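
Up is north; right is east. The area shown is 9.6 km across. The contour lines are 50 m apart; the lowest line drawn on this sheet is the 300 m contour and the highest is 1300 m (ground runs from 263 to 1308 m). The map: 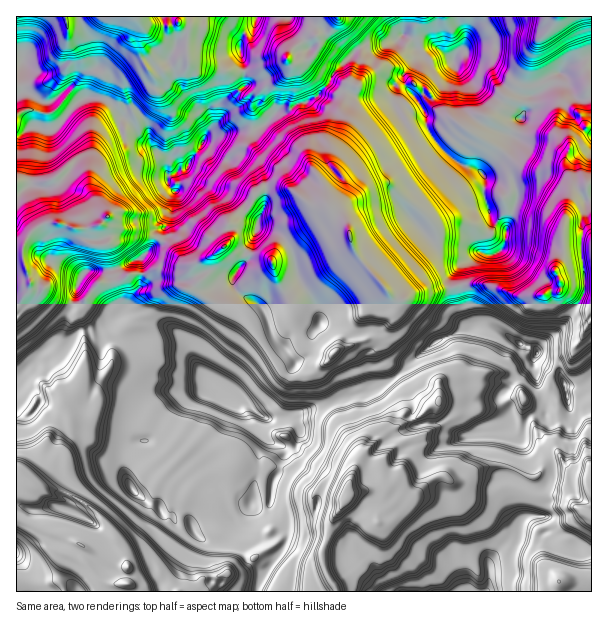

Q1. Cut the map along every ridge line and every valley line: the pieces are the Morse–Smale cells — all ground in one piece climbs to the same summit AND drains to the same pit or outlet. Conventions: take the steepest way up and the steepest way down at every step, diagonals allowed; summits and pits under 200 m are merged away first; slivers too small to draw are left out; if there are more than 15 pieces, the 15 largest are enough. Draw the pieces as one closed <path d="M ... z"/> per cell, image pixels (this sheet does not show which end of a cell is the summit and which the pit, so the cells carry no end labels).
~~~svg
<path d="M285 187l-21 0-9 6-5 13-14 10-8 9 1 17-13 11-19 11-8 1-6-3-13-16-11-8-19 20 0 29-8 10-6 15 18 1 8 7 24 11 11 13 5 13 10 18 0 5 8 11 6 5 5 0 6-6 4 0 21 19 18 11 18-2 12-6 29-8 15-7 19-5 30-13 4-4-13-13-5-11 0-7-4-6-3 0 6-6 1-14 9-21-2-7-31-38-9-28-11-8-8-10-15-1-19-15z"/><path d="M108 325l-10 11-5 0-6-6-7 1-21 21-6 2-9-4-8 12-20 18 0 136 29 14 18 5 20 11-1 12 22 22 6 3 16 0 4 4 1 5 126 0 5-16 22-30 2-18-2-4-9 12-8 4-9-2-17-16 6-12-2 0-9 8-9-2-18 4-17 8-4-6-12 0-5-6-7-2-8-9-9-3-12-9-11-20 2-21 8-10 5-2-6-11 0-7 6-11 14-14 9-5 17-2 18 0 9-4-14-29-5-13-13-13-7 0-9 5-32 2-6-1z"/><path d="M398 376l-23 12-31 9-15 7-15 4-32 12-12 0-7-4-32-26-4 0-6 6-5 0-10-10-9 4-18 0-17 2-9 5-14 14-6 11 0 7 6 11-5 2-8 10 0 25 9 16 12 9 9 3 8 9 7 2 5 6 12 0 4 6 17-8 18-4 9 2 16-16 6 3 9 0 3-5 2 9 12 10 2 23-24 34-4 15 78 1-2-7 24-24-3-7 1-14 22-19 0-15-5-9-11-6 12-1 5-4 1-22 18-19 9-5 10-1 11-8 0-14-3-5-8 6-17 7 2-8 6-9 0-15z"/><path d="M402 78l-13 16-15 3-18-1-18-8-8-6-4 4 4 5 12 7 1 19-3 17-8 10-2 11 0 7 13 15 0 6-12 17-1 9 16 15 6 22 6 11 30 36 8 7 8 0 9-6 21-2 16-4 1-10 3-6 10-10 13-9 17 1 6-2 4-4 2-12 0-6-11-7-5-7-6-19 0-21-7-7-19-6-22-20-9-15-3-18-18-23z"/><path d="M485 324l-18 2-15 10-17 6-38 33 11 18 0 15-6 9-2 8 17-7 8-6 3 5 0 14-11 8-10 1-9 5-18 19-1 22-5 4-12 1 11 6 5 9 0 10 8-10 9-6 12 0 6-2 25-22 6 0 6 5 11 0 12-9 16-6 18 0 21 10 9 0 11-15 0-3-5-6-16-7-7-7 6-18 5-5 14-3 4 6 12 2 9-6-5-30-10-14-15-6-4-4 0-9-3-3-9-2-21-15z"/><path d="M135 16l-118 0-1 41 8 3-4 11 2 21 7 0 16 11 9-3 12-10 14 10 7-3 11 0 12 5 31 32 9 6 1 6 18 15 0 13 4 1 15-10 20-33 10-10 5-18 17-14-12-17-24-7-13-2-5-8-6 2-15 12-4 0-11-9-6 3-4-8 2-29z"/><path d="M98 97l-11 0-9 5-12 15-15 13-19-3-16 10 1 115 4 0 7-16 8-8 9-5 15 0 17 6 15-1 12-5 36 12 18 3 8-11 6-18 0-12 3-5-7-10 1-21-11-9-7-6-1-6-9-6-31-32z"/><path d="M326 86l-9 11-11 6-7 0-11 7-12 2-10 12-11 6-18 0-31 8-18 27-12 8 2 15-6 9 0 12-6 18-8 10 9 5 16 20 6 3 8-1 27-17 5-5-1-17 8-9 14-10 4-12 10-7 21 0 8 3 19 15 18 2 1-7 12-17 0-6-13-15 1-13 9-15 3-17-1-19z"/><path d="M560 73l-12 5-2 10-12 8-5 0-1 11-16 27-14 22-16 17 6 7 24 2 5 10 0 8-11 27-2 21-10 6-17-1-13 9-13 16 1 10 9-4 25 0 33 12 24-1 5-3 10 0 2-2 0-8-6-12 10-18-2-19 3-18 7-17 16-14 4-1 0-85-14 0z"/><path d="M444 476l-12 4-13 13-12 7-12 0-16 13-1 8-22 19-1 14 3 7-24 24 4 7 147 0 2-2 3-14 0-16 13-13 11-4 4-10 0-8 6-8 16-1 2-3 4-16-9-1-22-9-18 0-14-7-28 2z"/><path d="M104 223l-20 6-7 0-17-6-15 0-9 5-8 8-4 13-8 3 1 127 19-17 8-12 9 4 9-4 18-19 7-1 6 6 8-2 2-5 10-10 14-8 5-14 8-10 0-29 18-19-2-3-16-1z"/><path d="M468 16l-63 0-2 19 8 3 9 11 9-3 7 1-13 3-19 22-1 8 3 7 18 23 3 18 9 15 22 20 19 6 5 5 16-18 14-22 16-27 1-11-11-2-11-6-11-11-7-11-18-5-7-7-8 2 8-9 5-23z"/><path d="M561 283l-3 9-10 0-5 3-10 1-14 0-33-12-25 0-9 4-1 2 3 16 10 18 27 1 12 6 18 13 12 4 3 3 0 9 4 4 15 6 5 5 6 11 13 2 13-7 0-94-22-1z"/><path d="M591 16l-121 0-6 31-6 6 6 1 7 7 18 5 7 11 19 15 7 4 12 0 13-9 4-11 12-4 12-10 17-5z"/><path d="M539 516l-15 1-6 8 0 8-4 10-11 4-13 13 0 16-4 16 72 0 2-10 24 0 8-3 0-27-10 0-9-6-10-4-14-10-4 0z"/>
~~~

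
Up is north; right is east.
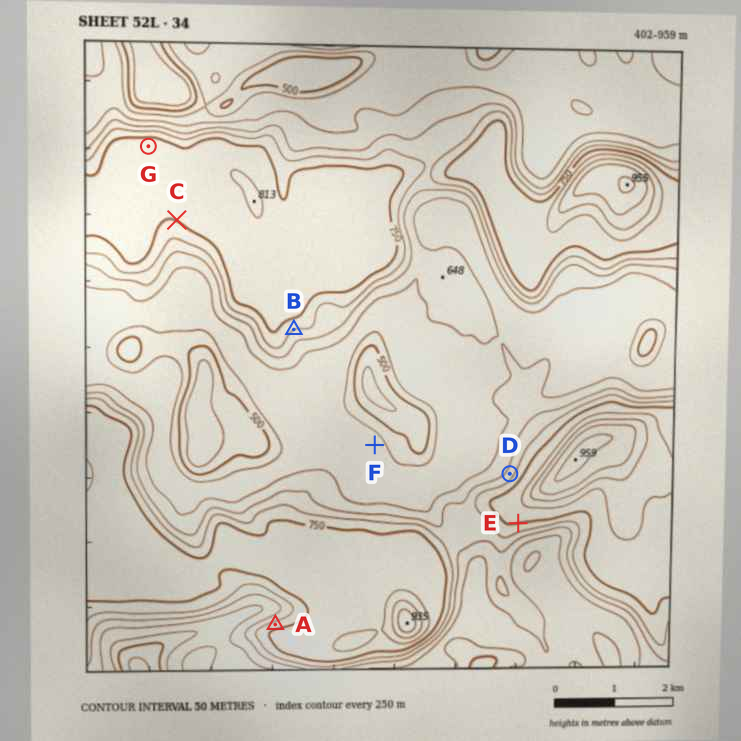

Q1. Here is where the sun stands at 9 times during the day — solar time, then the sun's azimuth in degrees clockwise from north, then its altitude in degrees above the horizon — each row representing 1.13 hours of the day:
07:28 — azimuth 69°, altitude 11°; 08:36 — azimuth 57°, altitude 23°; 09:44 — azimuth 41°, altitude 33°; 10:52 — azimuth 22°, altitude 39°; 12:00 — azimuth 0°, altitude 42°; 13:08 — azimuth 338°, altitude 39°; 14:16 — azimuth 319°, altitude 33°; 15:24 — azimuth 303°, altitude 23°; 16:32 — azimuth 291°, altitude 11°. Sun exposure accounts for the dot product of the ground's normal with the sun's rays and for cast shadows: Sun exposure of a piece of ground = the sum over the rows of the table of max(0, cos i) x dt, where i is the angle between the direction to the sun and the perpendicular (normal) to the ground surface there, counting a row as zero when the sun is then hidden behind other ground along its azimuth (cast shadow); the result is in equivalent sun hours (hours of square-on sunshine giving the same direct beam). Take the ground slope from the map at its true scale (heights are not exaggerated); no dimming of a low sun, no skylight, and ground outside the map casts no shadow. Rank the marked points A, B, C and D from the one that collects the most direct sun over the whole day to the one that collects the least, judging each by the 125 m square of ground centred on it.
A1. A > D > C > B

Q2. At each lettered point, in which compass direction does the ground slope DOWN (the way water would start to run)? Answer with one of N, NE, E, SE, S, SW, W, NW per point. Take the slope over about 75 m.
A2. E S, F NE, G N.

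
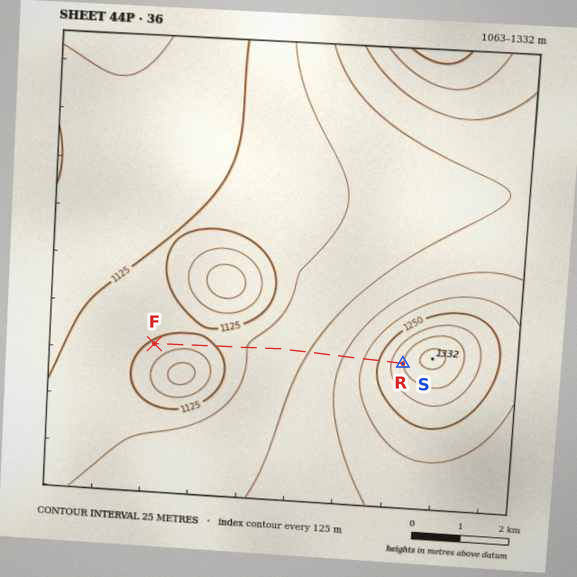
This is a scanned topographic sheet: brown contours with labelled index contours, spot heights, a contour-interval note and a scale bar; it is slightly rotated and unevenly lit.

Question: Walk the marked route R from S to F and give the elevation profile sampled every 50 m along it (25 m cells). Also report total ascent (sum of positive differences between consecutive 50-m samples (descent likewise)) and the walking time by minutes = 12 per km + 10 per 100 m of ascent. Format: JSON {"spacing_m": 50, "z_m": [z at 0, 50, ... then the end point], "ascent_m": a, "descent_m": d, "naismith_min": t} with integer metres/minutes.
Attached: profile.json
{"spacing_m": 50, "z_m": [1299, 1294, 1289, 1284, 1279, 1274, 1268, 1263, 1259, 1254, 1249, 1245, 1240, 1236, 1232, 1228, 1225, 1221, 1218, 1215, 1212, 1209, 1206, 1203, 1201, 1199, 1196, 1194, 1192, 1190, 1188, 1186, 1185, 1183, 1182, 1180, 1179, 1177, 1176, 1175, 1174, 1172, 1171, 1170, 1169, 1168, 1167, 1166, 1165, 1164, 1164, 1163, 1162, 1161, 1160, 1159, 1159, 1158, 1157, 1156, 1155, 1154, 1153, 1151, 1150, 1149, 1147, 1145, 1144, 1142, 1140, 1138, 1136, 1134, 1132, 1129, 1127, 1125, 1123, 1120, 1118, 1116, 1114, 1113, 1111, 1110, 1109, 1108, 1107, 1107, 1107, 1107, 1108, 1109, 1109, 1111, 1112, 1113, 1115, 1116, 1118, 1119, 1121, 1121], "ascent_m": 14, "descent_m": 191, "naismith_min": 63}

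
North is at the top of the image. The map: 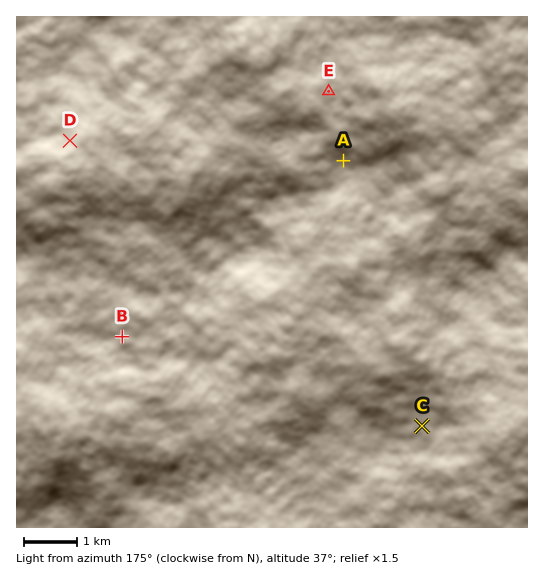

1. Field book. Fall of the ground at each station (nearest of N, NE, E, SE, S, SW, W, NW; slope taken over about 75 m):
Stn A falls N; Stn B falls E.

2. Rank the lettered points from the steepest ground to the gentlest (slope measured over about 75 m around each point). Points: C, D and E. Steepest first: D E C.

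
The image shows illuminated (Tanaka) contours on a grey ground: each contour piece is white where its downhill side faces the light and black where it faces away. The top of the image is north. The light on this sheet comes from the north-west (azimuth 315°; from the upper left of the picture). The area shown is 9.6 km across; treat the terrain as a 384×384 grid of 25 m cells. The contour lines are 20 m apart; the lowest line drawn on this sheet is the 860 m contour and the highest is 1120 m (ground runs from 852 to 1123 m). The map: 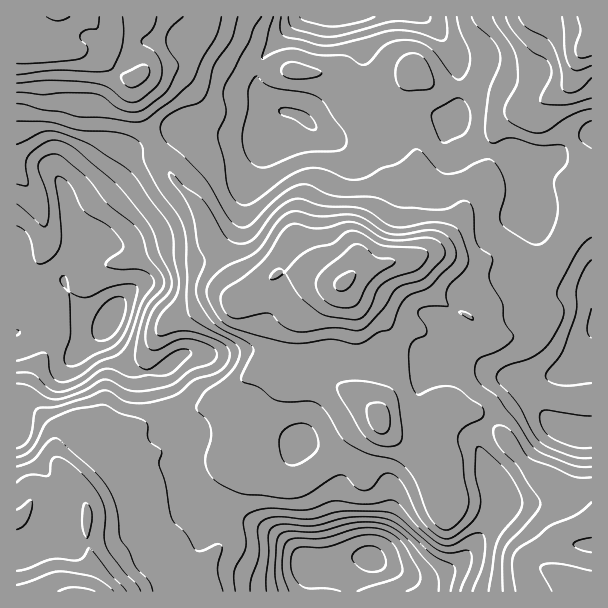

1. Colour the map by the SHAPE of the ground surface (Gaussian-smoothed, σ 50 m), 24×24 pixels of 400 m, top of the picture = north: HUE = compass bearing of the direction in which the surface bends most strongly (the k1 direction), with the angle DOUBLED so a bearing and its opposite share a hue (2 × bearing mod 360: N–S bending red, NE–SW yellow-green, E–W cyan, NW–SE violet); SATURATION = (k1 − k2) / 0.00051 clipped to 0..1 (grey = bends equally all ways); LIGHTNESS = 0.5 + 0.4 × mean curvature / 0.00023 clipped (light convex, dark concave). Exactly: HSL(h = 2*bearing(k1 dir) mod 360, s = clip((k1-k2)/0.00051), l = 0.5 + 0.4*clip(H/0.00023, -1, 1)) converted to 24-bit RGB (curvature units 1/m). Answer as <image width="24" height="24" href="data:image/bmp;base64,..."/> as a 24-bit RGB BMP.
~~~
<image width="24" height="24" href="data:image/bmp;base64,Qk32BgAAAAAAADYAAAAoAAAAGAAAABgAAAABABgAAAAAAMAGAAATCwAAEwsAAAAAAAAAAAAAaGKpm5W5grzDycRgmVVirSOyPXSBv6t4wKJgg0hJd9ZNHTVPd0BxpIFhOqOMkjNSghkkXXknOZpNrVWZvXdyqbmJdqSxkdDXO2YfZ5gpczQcreJWkTxMKidKsn56TpqO1HuEiLOUzdKPJwwmRkYNS3sLJyUQIRUSfSIV46YAAE8PJ2lludjH0LO+Wb5RdWoycLF/M0Zzv6FxxNlaPjx3gE+SYa9sVVWKuKmExpBkbwALTggqh8pOfYEyIx0QDiUdOpLH2vTXdunkAGpaQathw3FsymyoxVu945ikKTV1ocV8vuWkSi5+mYeMZahyWjxup2Q+yCg6zS3Wnrvdp63Zr1X0tLPyNKb/W63exOi/5cnJF2C0IkNHo58kbY4zmlFt3821lx2nwvnLqCiQfFmKj4V+pX1kUSBenbl8g4GyjqvUpp7jvYnNP1muzcGuOiFyR8FmmsGJv9mNRRxbTh1Pn+KcmN/rW6vp1h213/Ow0nQtkTJgf3ptjXNuqmmPLkOru6iPboaBhbx3Pldeult9oUaGp1A3ZIoqa+Snd6GQ1LyMLAM3dOybkP/UcqTFPzWBGC8T++GYZyU3qoxLbqSxZaKQjmdTLzVQu7F5hqqrqG1UXFNJW0RRpWZ5zFS70/jfMYm0kltluk8pE1an0PvUMHxEKhAJTkIUGu+mXej/7M3+ubvsXoPQq3HZvHLggnHFVb5LeDY/t1xZkGKCR22BbFuLkuS/8e3UJRpUo12Jl7jRhtXcjNFacA9QkE2FknGhpOvFCi4fZUkk8820YzR/VHoxdDamz6ze5H7/1FrRdqFtg4qfUXGxfN7lktDE1GBTLTeNVsitv5dmjLc4XRgfryoqQc7dZW/d0E0+uWcqBywc0+hV2wCJ45cAADMGZXoPJhoN9ntR0IShunU6d7A+cGQjUVYXz7E7fk9+b4BLnJJQqUMyekNVhaxWOIIzMH05VXE43GlVSrVnBS4dnA2f/8zX6SCgRDIHSD0ITsgAvbMQ3nUwfZUraGE2V8wjTtBATE6Ic6SRgEVmlMWUdIPRu47Fkrd0KYF3jpFeZrNas2hcGFUeAygw6+HM/c77nwX/19rzoOHYTaOsol+d1EKdvHutouOnLrhtMl9VikZbf7C+nMCNXE13SZ1p5r7DQmmjwpeOWo+luTaJ0Fl9ADMmAlIAlwYHrYTevuXe5qXnsWTFR1CefXbT7N/kxaVpdTozcE0xGa41PHU7h7JqbESSs2yArMQ7iUpOzl9SjqUxNomkzp/YqXnhMRiAK9aAYtI0eLtITnCc55TES3i3T7O40pm27ajt06z+z8v0j3jMIN7MWVTDO19xZYWf2Y2PhF1whIdG5PG6IElucms7bTU+bkaeTY6Q2MaIUeqEIkJ0uE6P3L2pWJu4UY251PbjKoT+4q388NT3s1XZMjlsmXa0SlyP1HWPxmaYVrhZjfVxZRt7iFh8dFKIWaZqVmxIqvWZZMyBFB9GVJaq5+fDRnysed7O4XtHJRIOJTgJrmkT6UddW0Z8XHlRXlR2j31LyIOKp/KvURTGZTFzmmh1bXKNhluOj9qnqfGzh0NhMExcJ3xe3MN8i41ISl4qoTwxm0+BpYJpQn1jtJ5yxF6TUaStaUiDX56fmLuMWOk2LQYneFVqi5llYIyRabLAxPHNmFVTmFtlTn6MPHlybqpKvHiBi16LcVpGiYxcs66EUXGnjF58v7yKh0qaQDl3e6ljtIhivjgyHxcuY4AvT8BQRItcSt1Gia1Qk19tpJBuUHNyV3V1T5dShYdMgCU7saZuZYqJnbpoMWWGk12qzF03bxofgnckHJEnYsJlukRqUirWptjjdlS6mIs6WOcFIzAWgIM4rq9wW4t/SndthXhRTh4wh7RacrFhbV95p8F3e14vFBEnxHF6123dvtTXr5VcXGQgUIpLZKhWbXY5VypD5My1wcOYP4uvYMGKTKdwmFWIdCpGXUskOpFSbr2AgX+imFKBrHNCv6xmGVmsXKacfrSazXzO92/OnYPMVJ24ZXtFXp+QV9vkfuHr8NvtY0XWdrh+glp7PHJ9cjPp19r0qcL0f7PQS0GWm3GpwcyzidbUQyeIY36EpGBcYXgsph06+rNWwJvl0NLziq7qo3a8JKVc1t8tSi184VmIp55XXpaIAJVuptTBV3PF1YLlej/TjqnF2+rnqSPMgiNab2NIa0ExvZBKIG+c9tXglpliuodSbXs4cb92sTqopdJGcjV6SpxRwbeTjFqXVuAlAUsiYEQqK1wdN0fCzcR+s0o1OwEmwWlohEyiiHe1lsOaMYmj0MZI"/>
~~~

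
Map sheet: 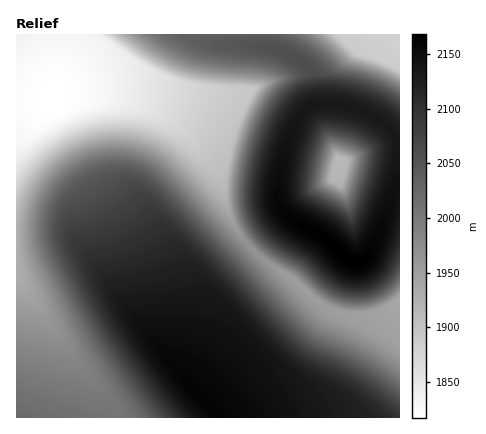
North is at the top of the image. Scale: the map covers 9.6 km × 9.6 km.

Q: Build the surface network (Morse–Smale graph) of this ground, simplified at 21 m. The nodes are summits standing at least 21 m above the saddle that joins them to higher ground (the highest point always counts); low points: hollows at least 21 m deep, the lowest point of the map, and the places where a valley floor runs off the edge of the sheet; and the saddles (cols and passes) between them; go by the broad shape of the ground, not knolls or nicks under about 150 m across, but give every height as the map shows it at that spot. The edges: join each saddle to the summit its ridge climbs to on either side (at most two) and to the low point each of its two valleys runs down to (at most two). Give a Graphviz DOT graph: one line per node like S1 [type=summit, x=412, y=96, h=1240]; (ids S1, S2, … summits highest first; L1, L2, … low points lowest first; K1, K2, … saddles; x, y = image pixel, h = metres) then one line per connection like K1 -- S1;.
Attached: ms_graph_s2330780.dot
graph terrain {
  S1 [type=summit, x=348, y=260, h=2168];
  S2 [type=summit, x=208, y=406, h=2162];
  L1 [type=low, x=50, y=98, h=1817];
  L2 [type=low, x=398, y=36, h=1878];
  L3 [type=low, x=342, y=160, h=1914];
  L4 [type=low, x=400, y=300, h=1937];
  K1 [type=saddle, x=378, y=120, h=2132];
  K2 [type=saddle, x=252, y=248, h=1965];
  K1 -- S1;
  K1 -- L2;
  K1 -- L3;
  K2 -- S1;
  K2 -- S2;
  K2 -- L1;
  K2 -- L4;
}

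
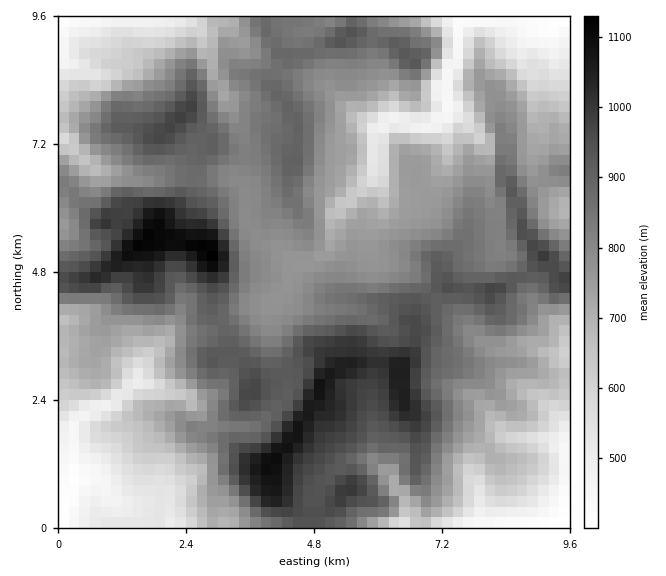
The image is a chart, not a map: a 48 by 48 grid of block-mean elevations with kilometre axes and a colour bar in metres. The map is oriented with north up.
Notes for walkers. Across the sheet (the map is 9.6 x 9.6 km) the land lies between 400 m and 1140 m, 780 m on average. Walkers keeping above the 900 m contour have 22.2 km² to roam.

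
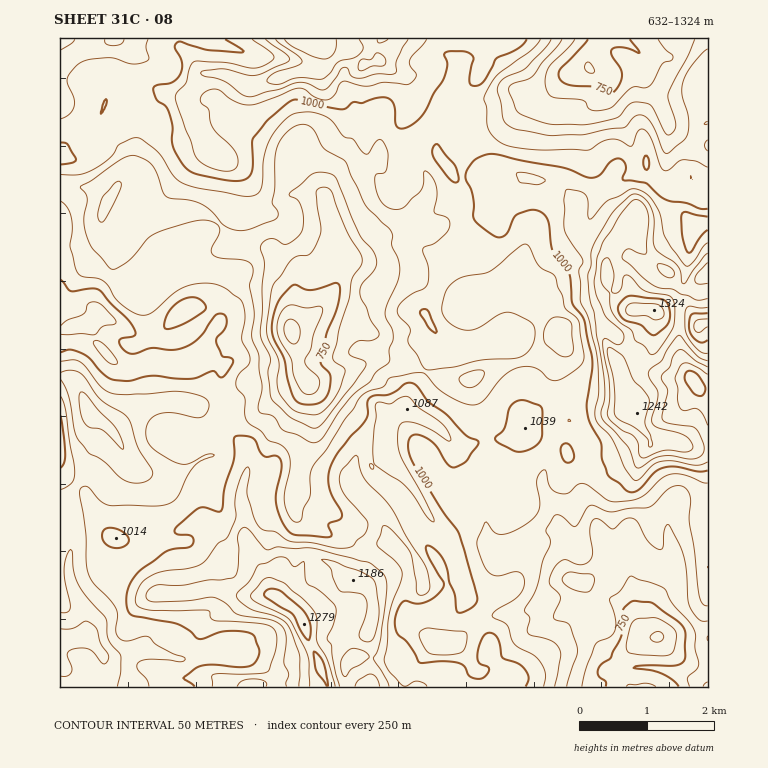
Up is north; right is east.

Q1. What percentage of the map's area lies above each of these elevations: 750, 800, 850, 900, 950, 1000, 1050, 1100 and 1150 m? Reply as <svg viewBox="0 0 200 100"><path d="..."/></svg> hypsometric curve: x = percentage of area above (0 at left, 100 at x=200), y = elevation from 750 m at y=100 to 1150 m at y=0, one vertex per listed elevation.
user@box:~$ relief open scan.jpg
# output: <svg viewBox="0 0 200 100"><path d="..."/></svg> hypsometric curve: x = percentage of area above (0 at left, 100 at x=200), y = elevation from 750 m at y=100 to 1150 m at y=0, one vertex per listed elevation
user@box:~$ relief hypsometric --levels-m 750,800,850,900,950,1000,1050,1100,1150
<svg viewBox="0 0 200 100"><path d="M194 100l-7-12-13-13-20-13-35-12-52-12-31-13-15-13-9-12"/></svg>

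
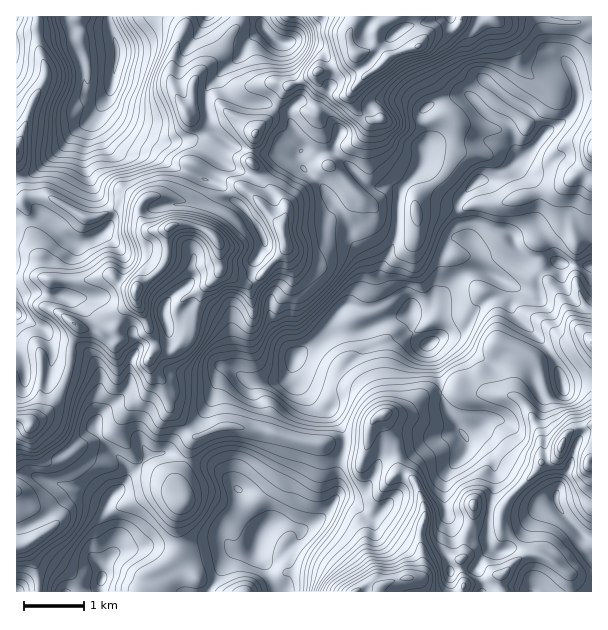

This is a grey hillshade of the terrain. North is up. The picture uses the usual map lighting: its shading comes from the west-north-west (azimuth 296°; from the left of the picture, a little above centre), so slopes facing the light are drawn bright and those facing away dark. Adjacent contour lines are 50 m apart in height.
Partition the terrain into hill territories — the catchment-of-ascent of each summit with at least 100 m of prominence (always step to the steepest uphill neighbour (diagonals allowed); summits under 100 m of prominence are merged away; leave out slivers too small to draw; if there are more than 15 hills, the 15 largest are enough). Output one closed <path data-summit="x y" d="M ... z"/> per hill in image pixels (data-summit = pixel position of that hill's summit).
<path data-summit="170 227" d="M260 16l-244 1 0 79 7 7 27 9 21 2 9-4 6 4 11-1-11 11-6 3-12 11-2 6-31 28-19 7 0 168 10 23 22 0 2-2 2-21-4-11 8 6 19 2 9 5 7 7 9 15 0 18-3 6 1 22-2 11 8 16 17 15 6 11 0 9-3 6-16 15-10-1-12-7-39-11-14-6-17-1 1 118 190 0 10-13 9-19 10-8 18-2 4-4 1-9 7-9 4-4 11-1 13 3 8 4 19-12 16-21 0-27 7-23 0-12-10-19-7-7-12-6-19-22-2-21 5-6 15-10 15-13 31 0 48-18 4 5 0 11 3 6 11 9 29-12 11-8 6-10 10-10 17-13 3-9-10-7 4-8 8-7 15 2 6-4 17 0 10 2 3-1 2 3 10 3 23 1 2-2 0-25-14-13-12 0-8 6-6 7-1 9-4-9-12-12 3-14 0-19-6-14-9-7-6-12 19-17 8-10 0-5-13-17-25-15-18-15-6 4-8 12-7-4-8 0-25 9-10 7 4 15 0 15-4 9-2 15-2 6-16 15-5 9-1-3-8-5-15 1-7-3-35-32-21 2-10-3-3 7-9 2-15-6-11 0-27-6-25-15-2-2 0-14-4-9 2-21 16-19 17-12 7-15 13-11 4-1-3-3z"/><path data-summit="419 45" d="M591 16l-330 0-1 5 5 8-4 1-13 11-7 15-21 18 0 4 6 11 11 9 15 5 14 0 21 9 8 19 0 12 5 8 12 3 21-2 35 32 7 3 15-1 6 2 3 6 5-9 16-15 2-6 2-15 4-9 0-15-4-15 10-7 25-9 8 0 7 4 8-12 6-4 18 15 25 15 10 11 4 10 18-11 9-9 7-17 13-1z"/><path data-summit="380 587" d="M461 430l-30 9-15 7-15 2-15 6-7 7-7 19-10 12-6 2-17 2-13 17-15 13-9 4-8-4-13-3-11 1-4 4-7 9-3 12 22 42 313 1 1-53-5-1-9-7-18-21-3-8-14 4-9 10-16 24-11 10-10 2-7-6-2-30 6-24 0-28-7-14-8-6-11-4z"/><path data-summit="588 465" d="M453 338l-14 1 11 5 8 9 10 18 1 13-5 32-4 13 8 11 15 6 11 18 0 28-6 24 2 30 7 6 6 0 9-5 11-13 11-18 9-10 11-4 4 1 7 13 17 19 9 3 1-157-14-1-15 4-5 4-18 4-6-14-9-8-12-4-22-2z"/><path data-summit="384 414" d="M410 313l-50 18-31 0-9 9-21 14-5 6 0 11 6 15 15 17 12 6 7 7 10 19 0 12-7 23 1 28 4-4 14 0 6-2 10-12 7-19 7-7 15-6 15-2 15-7 15-3 14-7-15-22-6-33-9-27-15-12-3-6z"/><path data-summit="30 425" d="M50 337l2 28-4 5-22 0-2-2-2-11-6-9 0 125 17 2 14 6 39 11 12 7 10 1 16-15 3-6 0-9-6-11-17-15-8-16 2-11-1-22 3-6 0-18-4-9-12-13-13-6-15-1z"/><path data-summit="591 342" d="M542 258l-17 0-6 4-15-2-8 7-4 8 19 10 1 26 35 36 9 16 6 20 29-3 1-114-25-1z"/><path data-summit="591 149" d="M591 96l-12 0-7 17-9 9-17 10-10 12-19 17 6 12 9 7 4 9 2 24-3 14 12 12 4 9 1-9 14-13 12 0 14 11z"/><path data-summit="255 134" d="M219 74l-13 18 4 39 27 17 27 6 11 0 15 6 9-2 2-6-6-9 0-12-6-17-23-11-14 0-15-5-11-9z"/><path data-summit="17 152" d="M17 97l-1 80 4 1 15-6 24-21 21-24 16-13-10 0-6-4-9 4-21-2-27-9z"/><path data-summit="245 591" d="M255 548l-4 4-18 1-7 7-9 19-9 12 70 1 0-2-12-24z"/>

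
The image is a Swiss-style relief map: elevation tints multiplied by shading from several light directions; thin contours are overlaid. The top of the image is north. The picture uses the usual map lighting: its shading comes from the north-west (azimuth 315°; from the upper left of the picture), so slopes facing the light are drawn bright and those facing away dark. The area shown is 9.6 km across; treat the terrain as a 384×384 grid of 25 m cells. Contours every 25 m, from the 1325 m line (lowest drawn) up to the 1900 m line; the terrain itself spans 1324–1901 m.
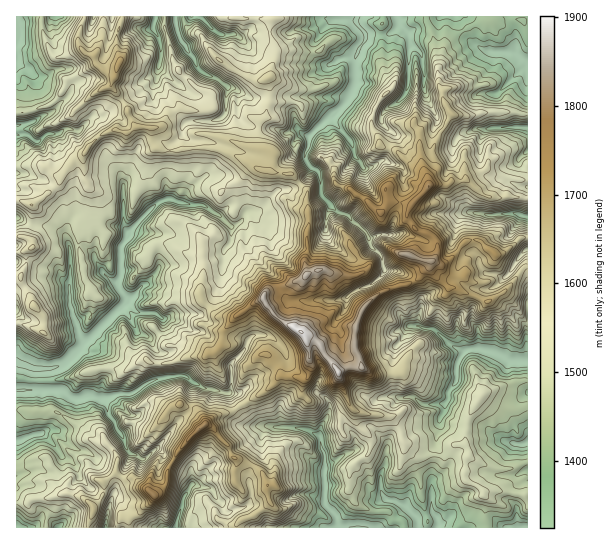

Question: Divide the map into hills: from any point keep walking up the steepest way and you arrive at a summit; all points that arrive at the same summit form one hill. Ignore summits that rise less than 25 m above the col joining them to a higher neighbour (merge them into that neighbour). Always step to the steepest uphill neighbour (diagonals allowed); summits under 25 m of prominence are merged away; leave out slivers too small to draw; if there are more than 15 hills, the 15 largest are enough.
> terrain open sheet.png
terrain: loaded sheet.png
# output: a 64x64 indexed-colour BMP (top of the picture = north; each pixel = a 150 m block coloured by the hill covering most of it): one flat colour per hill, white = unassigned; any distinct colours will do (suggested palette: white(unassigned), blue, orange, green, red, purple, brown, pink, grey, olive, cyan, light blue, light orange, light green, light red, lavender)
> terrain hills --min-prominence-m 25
<image width="64" height="64" href="data:image/bmp;base64,Qk12CAAAAAAAAHYAAAAoAAAAQAAAAEAAAAABAAQAAAAAAAAIAAATCwAAEwsAABAAAAAAAAAA////ALR3HwAOf/8ALKAsACgn1gC9Z5QAS1aMAMJ34wB/f38AIr28AM++FwDox64AeLv/AIrfmACWmP8A1bDFAN3RHd3d1V7u7u5VVVVVVVmZmZmZEREREREREiIiIiIh3d3d3d3d7u7u7lVVVVVVWZmZmZkREREREREiIiIiIiHd3d3d3d3u7u7u5VVVVVWZmZmZkRERERERESIiIiIiId3d3d3d3e7u7u7lVVVVWZmZmZmRERERERERIiIiIiIR3d3d3d3R7u7u7uVVVVVZmZmZmZERERgREREiIiIiIhHd3d3d0RHu7u7u7lVVVVmZmZmZkRERiBERESIiIiIiId3d3d0REV7u7u7uVVVVWZmZmZkRERGIERERIiIiIiIiEREd0REVVe7u7uVVVVVZmZmZmZEREYgREREiIiIiIiIRERHREVVV7u7lVVVVVVWZmZmZmBEYiBERERIiIiIiIhERERERFVX//lVVVVVVVVmZmZmIiIiIEREREiIiIiIiERERERERVf//VVVVVVVVWZmZmYiIiIiBERESIiIiIiIREREREREf///1VVVVVVVZmZmZiIiIiIERERIiIiIiIhERERERERH///9VVVVVVVmZkRGIiIiIiIiBEiIiIiIiEREREREREf///1VVVVVRERERERiIiIiIiIiCIiIiIiIRERERERER/////1VVVRERERERGIiIiIiIiIIiIiIiIhERERERER//////VVVREREREREYiIiIiIiBESIiIiIiERERERER//////9VVVEREREREYiIiBERERERIiIiIiIREREREREREf///1URERERERERiIiBEREREREiIiIiIhERERERERERH///ERERERERERGIiBERERERERIiIiIiEREREREREREREREREREREREREYiIEREREREREiIiIiIczMwRERERERERERERERERERERiIgRERERERESIiIiIszMzMEREREREREREREREREREREYgREREREREREiIiERzMzMzBERERERERERERERERERERGBERERERERERERERHMzMzMEREREREREREREREREREREREREREREREREREREczMzMwRERERERERERERERERERERERERERERERERERERzMzMzBERERERERERERERERERERERERERERERERERERHMzMzBEREREREREREREREREREREREREREREREREREREczMzMERERERERERERERERERERERERERERERERERERERzMzMwRERERERERERERERERG7uxsRERERERERERERERHMzMzBERERERERERERERERG7u7u7sRERERABEREREREczMzMEREREREREREREREREbu7u7u7sREREAABERERERzMzMAREREREREREREREREbu7u7u7u7sREAAAARERERHMzAABEREREREREREREREbu7u7u7u7uwAAAAABEREREQAAAAEREREREREREREREbu7u7u7u7u7AAAAAAARERERAAAAAREREREREREREREbu7u7u7uxEbAAAAAAABEREREAAAAERBERERERERERERu7uxERuxERAAAAAAABEREREQAAAEREERERERERERERG7uxEREREREAAAqqAAERERERAAAARERBEREREREREREbuxEREREREAAKqqqqAREREREAAAAURERBEREREREREbsREREREREAAAqqqqqhEREREQAAABREREERERERERERFxEREREREQAAAKqqqqoRERERAAAAFEREQREUERERERd3cREREREREAAAqqqqqhEREREAAAEURERBEURBERERF3d3EREREREQAACqqqqqEREREQAAARREREQUREEXERF3d3d3cREREREAAKqqqqoRERERAAEREUREREREQRdxF3d3d3d3EREREQAAqqqqqhERERERERERRERERERBEXd3d3d3d3dxERERAACqqqqhERERERERERFEREREREERd3d3d3d3d3EREREQCqqqqqERERERERERFEREREREQRF3d3d3d3d3ERERERGqqqqqERERERERERFERERERERBEXd3d3d3d3cRERERERqqqqqhERERERExEUREREREREQRd3d3d3d3d3ERERERGqqqqqERERERMzMzREREREREREd3d3d3d3F3ERERERERGqqqERERERETMzMzNERERERER3d3d3ERERERERERERERqqERERERERETMzMzNERERERBERF3EREREREREREREREaERERERERERETMzMzRERERBEREXcREREREREREREREREREREREREREREzMzMzRERBERERdxERERERERERERERERERERERERERERMzMzM0RBERERF3ZmZmZmZmZhEREREREREREREREREREzMzMzMxEREREWZmZmZmZmZmERERERERERERERERERETMzMzMzMRERFmZmZmZmZmZmYRERERERERERERERMzMzMzMzMzMxERFmZmZmZmZmZmZhERERERERERERERMzMzMzMzMzMzERFmZmZmZmZmZhFmEREREREREREREREzMzMzMzMzMzMREWZmZmZmZmZhERERERERERERERERETMzMzMzMzMzMxEWZmZmZmZmZmERERERERERERERERERMzMzMzMzMzMzEWZmZmZmZmZmZhEREREREREREREREREzMzMzMzMzMzERZmYREREREREWEREQAAARERERERERETMzMzMzMzMzMRFmYRERERERERFhERAAABERERERERER"/>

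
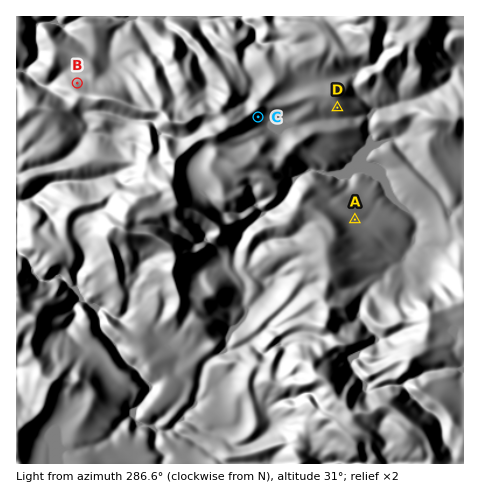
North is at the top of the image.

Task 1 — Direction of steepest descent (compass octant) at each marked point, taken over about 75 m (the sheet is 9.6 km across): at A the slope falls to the E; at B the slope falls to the N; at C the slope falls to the SE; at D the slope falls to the S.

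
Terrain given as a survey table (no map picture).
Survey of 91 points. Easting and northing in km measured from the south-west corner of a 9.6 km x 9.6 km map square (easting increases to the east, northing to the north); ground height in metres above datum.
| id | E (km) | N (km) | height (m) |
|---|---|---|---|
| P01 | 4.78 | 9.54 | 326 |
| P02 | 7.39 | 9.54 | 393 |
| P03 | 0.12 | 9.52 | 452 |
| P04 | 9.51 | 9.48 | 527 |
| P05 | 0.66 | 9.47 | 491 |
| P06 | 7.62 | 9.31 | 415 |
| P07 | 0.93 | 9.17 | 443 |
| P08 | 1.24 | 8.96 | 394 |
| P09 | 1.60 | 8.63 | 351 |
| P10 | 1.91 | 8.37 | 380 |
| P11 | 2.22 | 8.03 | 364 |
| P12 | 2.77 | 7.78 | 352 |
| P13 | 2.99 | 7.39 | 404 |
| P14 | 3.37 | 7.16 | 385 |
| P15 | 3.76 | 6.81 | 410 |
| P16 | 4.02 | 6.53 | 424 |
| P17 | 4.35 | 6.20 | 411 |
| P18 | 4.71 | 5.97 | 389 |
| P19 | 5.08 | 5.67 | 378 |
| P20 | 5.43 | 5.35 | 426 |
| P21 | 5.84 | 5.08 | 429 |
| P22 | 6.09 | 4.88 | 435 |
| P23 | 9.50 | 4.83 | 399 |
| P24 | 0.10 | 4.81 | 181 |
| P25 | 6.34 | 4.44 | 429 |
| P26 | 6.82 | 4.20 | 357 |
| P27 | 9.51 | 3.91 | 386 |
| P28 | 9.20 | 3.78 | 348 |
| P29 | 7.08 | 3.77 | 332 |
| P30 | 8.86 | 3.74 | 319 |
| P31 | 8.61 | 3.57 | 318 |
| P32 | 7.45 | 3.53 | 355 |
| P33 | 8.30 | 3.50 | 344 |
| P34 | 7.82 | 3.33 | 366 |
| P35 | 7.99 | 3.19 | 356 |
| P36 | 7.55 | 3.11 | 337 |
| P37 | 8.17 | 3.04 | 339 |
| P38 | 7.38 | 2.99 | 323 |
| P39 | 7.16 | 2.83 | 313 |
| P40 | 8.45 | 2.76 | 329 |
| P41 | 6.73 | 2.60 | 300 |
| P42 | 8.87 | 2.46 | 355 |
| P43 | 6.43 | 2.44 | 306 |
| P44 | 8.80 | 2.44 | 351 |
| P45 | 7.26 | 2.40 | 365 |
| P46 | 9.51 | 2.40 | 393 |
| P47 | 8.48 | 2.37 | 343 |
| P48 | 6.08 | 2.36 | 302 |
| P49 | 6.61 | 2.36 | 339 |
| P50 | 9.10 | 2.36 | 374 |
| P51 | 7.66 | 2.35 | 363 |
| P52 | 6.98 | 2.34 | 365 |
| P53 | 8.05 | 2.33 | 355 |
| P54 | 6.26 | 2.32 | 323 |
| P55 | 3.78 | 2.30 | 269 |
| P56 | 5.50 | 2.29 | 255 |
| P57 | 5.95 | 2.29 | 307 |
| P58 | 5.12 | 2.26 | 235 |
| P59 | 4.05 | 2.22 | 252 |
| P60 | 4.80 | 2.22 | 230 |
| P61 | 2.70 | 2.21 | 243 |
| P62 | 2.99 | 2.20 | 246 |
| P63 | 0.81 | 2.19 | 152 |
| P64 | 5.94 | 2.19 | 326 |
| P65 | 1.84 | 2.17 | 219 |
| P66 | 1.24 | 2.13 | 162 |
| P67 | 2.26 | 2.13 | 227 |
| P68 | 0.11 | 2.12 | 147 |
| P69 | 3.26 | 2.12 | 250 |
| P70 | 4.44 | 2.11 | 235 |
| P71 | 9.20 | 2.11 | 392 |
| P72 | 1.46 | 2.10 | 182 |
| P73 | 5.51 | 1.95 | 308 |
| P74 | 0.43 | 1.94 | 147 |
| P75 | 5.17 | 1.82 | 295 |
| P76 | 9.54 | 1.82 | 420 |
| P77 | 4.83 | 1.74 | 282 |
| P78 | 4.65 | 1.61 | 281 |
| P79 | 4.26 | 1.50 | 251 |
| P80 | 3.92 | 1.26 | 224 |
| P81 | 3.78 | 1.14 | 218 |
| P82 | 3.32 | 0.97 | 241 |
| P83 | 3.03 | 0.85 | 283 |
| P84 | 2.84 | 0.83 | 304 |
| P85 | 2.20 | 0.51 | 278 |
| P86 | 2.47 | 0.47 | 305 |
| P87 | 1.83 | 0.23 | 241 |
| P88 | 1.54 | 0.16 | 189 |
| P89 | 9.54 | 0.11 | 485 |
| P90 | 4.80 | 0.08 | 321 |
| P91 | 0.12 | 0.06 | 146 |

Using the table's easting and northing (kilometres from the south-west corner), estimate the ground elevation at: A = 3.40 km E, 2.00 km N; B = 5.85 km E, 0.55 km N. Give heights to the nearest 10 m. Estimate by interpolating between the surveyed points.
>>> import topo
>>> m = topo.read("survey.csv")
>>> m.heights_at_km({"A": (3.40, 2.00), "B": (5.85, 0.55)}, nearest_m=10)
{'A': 250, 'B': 380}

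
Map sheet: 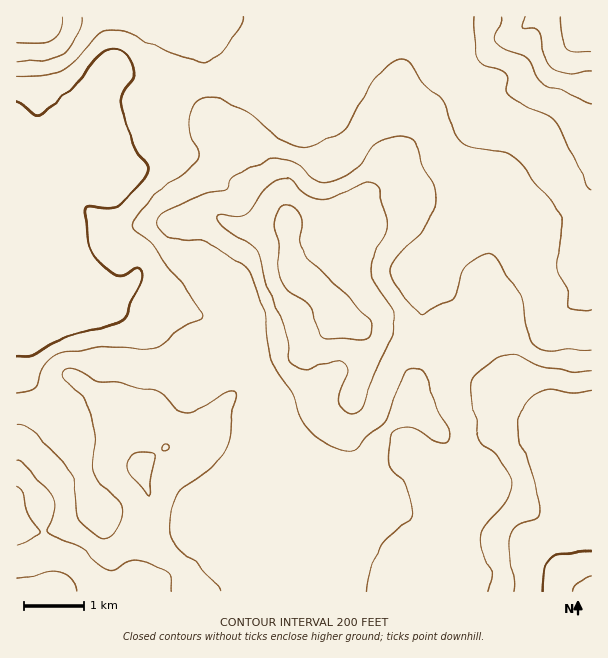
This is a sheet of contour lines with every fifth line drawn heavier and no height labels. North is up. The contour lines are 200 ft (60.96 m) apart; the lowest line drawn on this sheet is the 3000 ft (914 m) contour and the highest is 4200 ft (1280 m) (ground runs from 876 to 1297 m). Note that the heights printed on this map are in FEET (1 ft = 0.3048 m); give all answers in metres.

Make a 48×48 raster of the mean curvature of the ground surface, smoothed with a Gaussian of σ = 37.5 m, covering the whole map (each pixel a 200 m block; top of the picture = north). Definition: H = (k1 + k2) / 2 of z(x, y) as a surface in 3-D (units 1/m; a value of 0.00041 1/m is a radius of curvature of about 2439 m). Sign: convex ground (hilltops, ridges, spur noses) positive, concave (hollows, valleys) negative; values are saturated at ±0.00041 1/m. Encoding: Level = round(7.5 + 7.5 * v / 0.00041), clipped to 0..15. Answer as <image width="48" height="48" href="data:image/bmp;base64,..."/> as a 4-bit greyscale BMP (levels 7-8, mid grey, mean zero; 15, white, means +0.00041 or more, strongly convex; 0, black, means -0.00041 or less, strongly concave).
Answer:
<image width="48" height="48" href="data:image/bmp;base64,Qk32BAAAAAAAAHYAAAAoAAAAMAAAADAAAAABAAQAAAAAAIAEAAATCwAAEwsAABAAAAAAAAAAAAAAABEREQAiIiIAMzMzAERERABVVVUAZmZmAHd3dwCIiIgAmZmZAKqqqgC7u7sAzMzMAN3d3QDu7u4A////ANy6ymWe+3Z6ykd3eId1WclVZ2VVNmWM3niZvJV8/924ZVd3h3d1WslnmJljKciJrTjNyoNql3qlFXd3d4d2SLp3hnmEPOl2aTaaq1FXQjVBd3d3eHiHSJqHdWmFTfuWNGRVejB3VoYnd3d3h3h3WYmXdnqYffyqdWaWQRQ5q4FXeHd3d4d3aXeHdmmqm5RJhlrrUHcG35BXd4d3eIeHWHZ3dUV4iFFah2regXQF36MHd3d3iHh3Vnd4hlM0VkSrh2rdckNo3XVBV3d3d4d1V1VomYYyRTbbhpynY0u8yWiYNHd3d3dly2Z5q7lEVDnqd9tUZHrNyIqrkld3h3cXyGm5mYZWdVzod/g2ZGermKu8ySd3d1BZdkrZdjWodY63Z/ZYRWaZeLy7u3R3cxnKYjrIZCfpVt+GZ6aIRWeZm8l4ioR3RZ2ohDaGZDfYNv52e4mmNYqqrJRGiYZViMyL6URnZUe3Je+orZpiN6qXiVJHmqhEd6mu+2J3Vle4Rb7ZmHUje6mGZlVWispCVmac3HNnNmfMZEepekON/piYiJmWacghaEJpq4VGSam+uIvKWnX//YiqmbynaLUVzpMke4QyXOhs/9mINpOf6Zicl6yWV5MY/+chXIJIeLYmvKVJmFAoiLuYMWy4iGM4qbx1n7VqdXY0d0EXlUIEU1hzIzjKqnRZpn7c7+g0aIZmmmEDQHdiMzIjm1NURUAZtmz+3ftCe6hmipQUdXd3VXdWm4Q1h0AqpWvbeOxUiYiImpY0d3d3dWd1aZeKyjFquZrJaMYkZleru6qXZnd3dVeFNoiIhhF9/8mImnEVVWmrqIq4V3d3c3iVA3ZUNBGP/slVmTA3dYmblDZjZ4d3YoqVBcuXZ0J96XdVmDEmdYiLg2hjd3d3RL2jBLllV3RIyUVnm5UzZoiKdrxzd2VVNc7GNqlSKMuZ2kV3i8p1VndlWNyEZ1eHRqu97//8z/y77HaHerqpZXd3d8ylWZqnaadpzczf/3ar/7mqu4eZdHd3eLuVWKuWm5QTepZFYwSc/Xe//FWblHd3eqhkaKlmqmMySsynQjae+ABa/ne+tGd3m4U3WadXuEZTIkat2ph5+QASa7mJdYq7ymNnWaZqpXdUUwA2h3VI+WdRGvt1WLurqEV2WnV5Z3dGl0MzNFV7lGqlKdu5ZmVXdVd0e1Z2d3cnynd3mpmoMDeXWIerhlQ0RndmmlqUeHcp2oiJ77mFI0VVeId6llV3d3dXhlujd3U7yGd57nh0RmVWiKp5lVZ3d1NVV0qkF3R8uHiJqFiFZ3ZXh5t6pnd2VVZTakioUXSLmJmIhVh2d3dmd5yZh4iJiJtkilRpgyVGVWZnZFd3d3d2aK/WRWZ3VHuFdYZohBIkVlRXZVZnd3d2V4zWNWd0ABjdpKqrpyAUepial1Vnd3d2VViWVlWYQhj/6Krf2jAEipqsyVRnd3d3Znh2d1J+/nSduM3/yYQ4yWZ53IZnd3d3ZniHd1R8/9JL3My+6b///ZdWvLqXd3d3d4mZl1dzCtZa7w=="/>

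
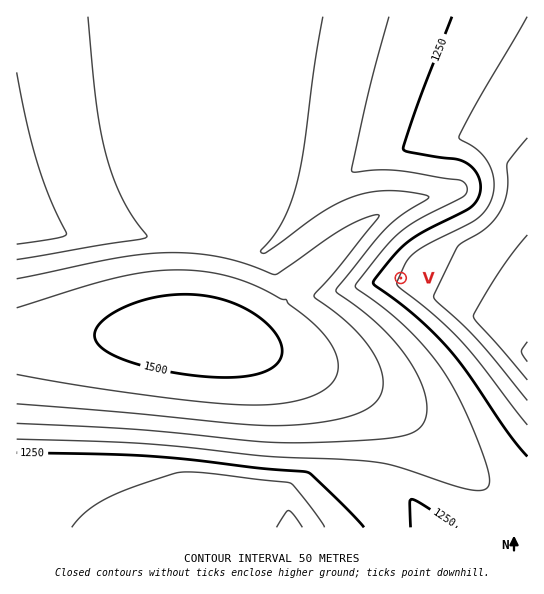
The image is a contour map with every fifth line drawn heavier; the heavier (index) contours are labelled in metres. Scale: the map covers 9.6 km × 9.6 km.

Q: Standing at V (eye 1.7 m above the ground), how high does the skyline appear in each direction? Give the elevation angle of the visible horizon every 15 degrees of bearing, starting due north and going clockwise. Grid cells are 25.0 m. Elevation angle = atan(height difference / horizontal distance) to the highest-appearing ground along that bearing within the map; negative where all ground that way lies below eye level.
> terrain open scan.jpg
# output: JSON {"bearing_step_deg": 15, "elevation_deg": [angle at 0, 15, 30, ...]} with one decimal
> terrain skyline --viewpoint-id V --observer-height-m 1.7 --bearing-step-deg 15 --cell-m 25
{"bearing_step_deg": 15, "elevation_deg": [7.6, 5.9, 4.1, 1.5, -1.6, -2.4, -2.9, -3.2, -3.2, -0.2, 2.6, 5.0, 6.9, 8.3, 9.1, 9.1, 8.5, 7.2, 8.6, 10.2, 10.9, 10.9, 10.2, 9.0]}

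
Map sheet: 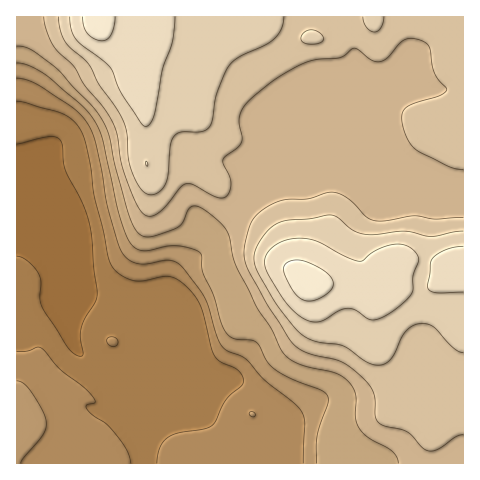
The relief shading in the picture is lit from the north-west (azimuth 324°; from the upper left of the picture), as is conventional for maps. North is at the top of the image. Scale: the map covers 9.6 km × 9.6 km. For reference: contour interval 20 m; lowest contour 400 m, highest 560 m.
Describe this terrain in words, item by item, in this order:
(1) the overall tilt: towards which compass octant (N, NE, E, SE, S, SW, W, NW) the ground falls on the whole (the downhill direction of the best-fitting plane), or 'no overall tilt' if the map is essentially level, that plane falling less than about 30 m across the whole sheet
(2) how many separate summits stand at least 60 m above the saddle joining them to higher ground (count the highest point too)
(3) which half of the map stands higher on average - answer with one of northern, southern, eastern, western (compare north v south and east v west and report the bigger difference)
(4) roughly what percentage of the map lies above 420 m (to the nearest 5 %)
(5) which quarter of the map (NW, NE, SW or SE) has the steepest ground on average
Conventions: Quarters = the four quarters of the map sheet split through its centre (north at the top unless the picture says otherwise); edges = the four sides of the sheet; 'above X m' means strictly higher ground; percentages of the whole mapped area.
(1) On the whole the ground falls towards the south-west.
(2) Counting only tops that stand 60 m proud, the map has 2 summits.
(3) On average the eastern half of the map is the higher ground.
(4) About 80 % of the map lies above 420 m.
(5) The north-west quarter is the steepest part of the map.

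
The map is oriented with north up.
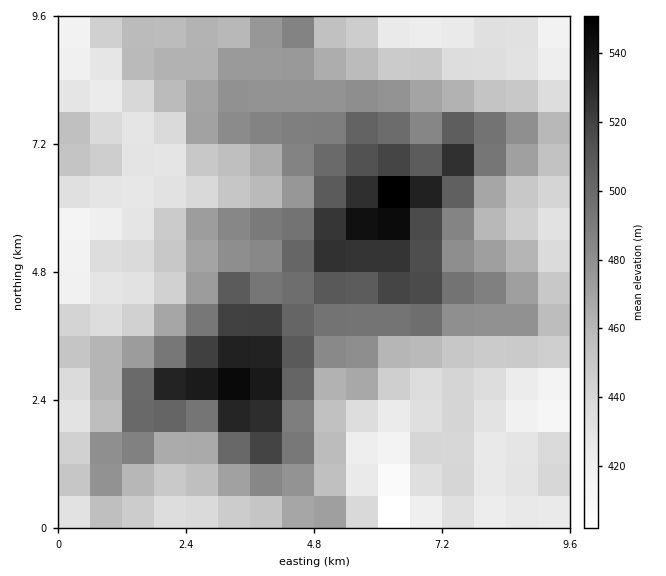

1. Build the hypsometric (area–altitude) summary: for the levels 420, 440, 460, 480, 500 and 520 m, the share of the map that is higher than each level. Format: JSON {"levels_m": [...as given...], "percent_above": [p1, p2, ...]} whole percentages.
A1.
{"levels_m": [420, 440, 460, 480, 500, 520], "percent_above": [95, 72, 51, 32, 17, 9]}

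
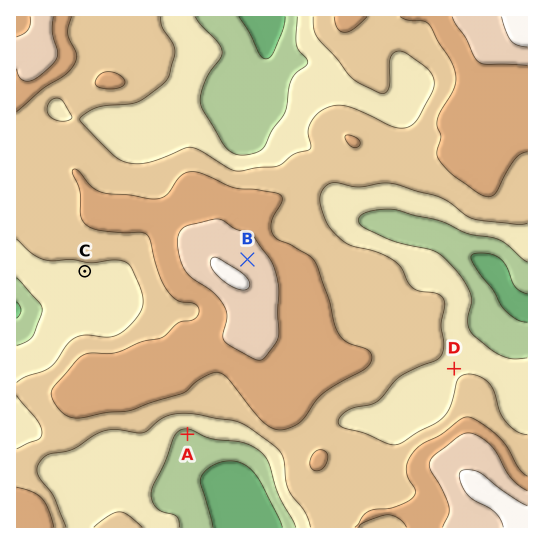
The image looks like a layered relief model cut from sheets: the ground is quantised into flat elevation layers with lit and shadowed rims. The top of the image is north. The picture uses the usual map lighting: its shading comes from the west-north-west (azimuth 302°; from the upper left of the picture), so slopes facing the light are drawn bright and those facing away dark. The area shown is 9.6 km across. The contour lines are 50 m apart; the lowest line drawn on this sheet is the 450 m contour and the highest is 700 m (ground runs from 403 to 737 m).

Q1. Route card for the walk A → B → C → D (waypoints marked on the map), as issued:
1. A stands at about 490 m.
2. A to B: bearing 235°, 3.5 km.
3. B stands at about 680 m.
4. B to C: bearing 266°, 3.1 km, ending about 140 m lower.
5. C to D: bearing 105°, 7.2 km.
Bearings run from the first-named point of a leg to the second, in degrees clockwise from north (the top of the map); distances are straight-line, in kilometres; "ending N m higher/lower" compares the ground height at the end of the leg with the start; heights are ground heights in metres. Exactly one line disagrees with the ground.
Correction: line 2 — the bearing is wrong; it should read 19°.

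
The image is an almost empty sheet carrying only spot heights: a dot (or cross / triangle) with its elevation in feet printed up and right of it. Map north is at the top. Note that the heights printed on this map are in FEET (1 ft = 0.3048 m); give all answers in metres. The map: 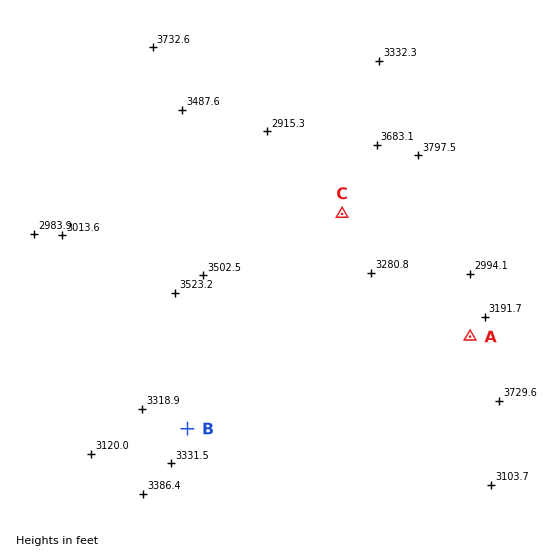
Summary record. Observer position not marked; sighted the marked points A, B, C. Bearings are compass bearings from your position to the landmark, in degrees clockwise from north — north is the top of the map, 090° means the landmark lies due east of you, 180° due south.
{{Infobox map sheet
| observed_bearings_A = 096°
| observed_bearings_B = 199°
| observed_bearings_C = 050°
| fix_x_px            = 227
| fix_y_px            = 311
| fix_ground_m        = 1070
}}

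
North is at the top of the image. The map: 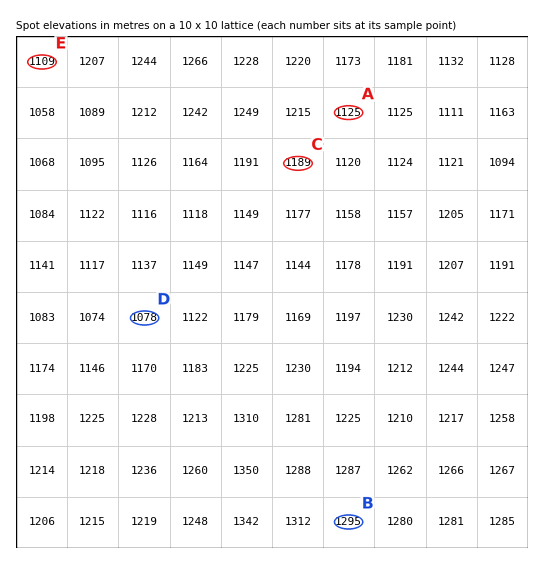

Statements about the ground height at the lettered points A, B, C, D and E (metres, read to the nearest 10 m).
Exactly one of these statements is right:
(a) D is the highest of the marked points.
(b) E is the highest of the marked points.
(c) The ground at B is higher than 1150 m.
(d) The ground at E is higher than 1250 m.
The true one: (c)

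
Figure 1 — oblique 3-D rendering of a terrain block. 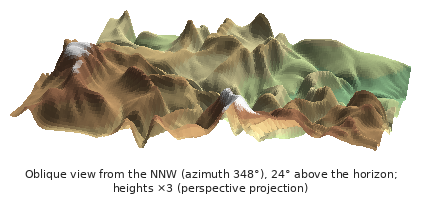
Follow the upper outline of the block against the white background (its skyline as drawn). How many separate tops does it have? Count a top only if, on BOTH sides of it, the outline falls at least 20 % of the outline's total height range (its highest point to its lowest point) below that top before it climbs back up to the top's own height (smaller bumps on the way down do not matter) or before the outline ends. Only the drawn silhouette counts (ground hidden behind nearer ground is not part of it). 2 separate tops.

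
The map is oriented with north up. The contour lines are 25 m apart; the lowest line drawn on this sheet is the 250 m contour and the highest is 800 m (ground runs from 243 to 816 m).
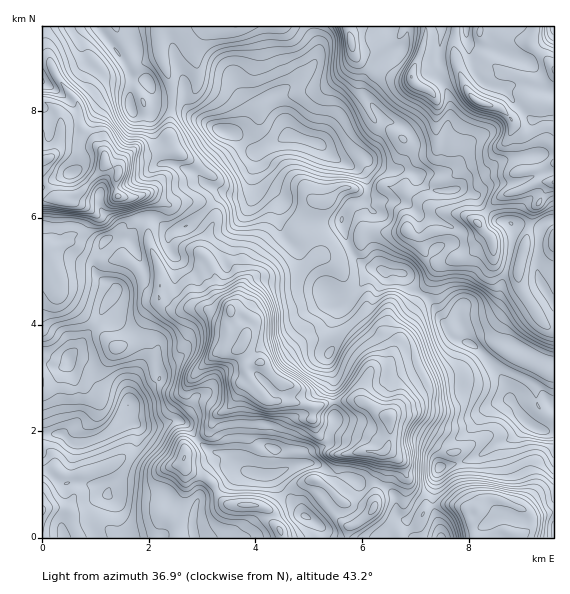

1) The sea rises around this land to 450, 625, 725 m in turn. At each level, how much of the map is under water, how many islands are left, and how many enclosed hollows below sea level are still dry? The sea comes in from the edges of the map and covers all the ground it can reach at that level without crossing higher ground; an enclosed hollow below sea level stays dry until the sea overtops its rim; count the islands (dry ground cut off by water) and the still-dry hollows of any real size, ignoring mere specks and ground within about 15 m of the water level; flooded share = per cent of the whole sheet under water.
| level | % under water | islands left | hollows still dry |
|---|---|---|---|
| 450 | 33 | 0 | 0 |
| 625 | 79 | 4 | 0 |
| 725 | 95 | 3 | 0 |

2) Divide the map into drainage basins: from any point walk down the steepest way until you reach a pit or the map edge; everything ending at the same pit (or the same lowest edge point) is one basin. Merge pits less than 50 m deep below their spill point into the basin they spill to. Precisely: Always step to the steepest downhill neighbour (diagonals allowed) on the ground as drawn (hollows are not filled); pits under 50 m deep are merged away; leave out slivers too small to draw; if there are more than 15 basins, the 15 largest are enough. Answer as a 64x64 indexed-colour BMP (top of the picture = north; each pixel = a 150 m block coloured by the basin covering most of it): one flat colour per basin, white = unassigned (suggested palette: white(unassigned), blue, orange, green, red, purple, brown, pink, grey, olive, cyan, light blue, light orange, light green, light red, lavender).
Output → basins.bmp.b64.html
<image width="64" height="64" href="data:image/bmp;base64,Qk12CAAAAAAAAHYAAAAoAAAAQAAAAEAAAAABAAQAAAAAAAAIAAATCwAAEwsAABAAAAAAAAAA////ALR3HwAOf/8ALKAsACgn1gC9Z5QAS1aMAMJ34wB/f38AIr28AM++FwDox64AeLv/AIrfmACWmP8A1bDFADMzMzMzMzMzMzMzMzMzM2ZmZmYREREXd3d3dxERERERMzMzMzMzMzMzMzMzMzM2ZmZmZmEREREXd3d3EREREREzMzMzMzMzMzMzMzMzMzZmZmZmZhERERd3d3cRERERETMzMzMzMzMzMzMzMzMzZmZmZmZmEREREXd3dxERESIiMzMzMzMzMzMzMzM1VVVWZmZmZhERERERIiIiIREiIiIzMzMzMzMzMzMzM1VVVVVmZmZhERERERIiIiIiIiIiIjMzMzMzMzMzMzM1VVVVVVVmZRERERERIiIiIiIiIiIiMzMzMzMzMzMzM1VVVVVVVVVVUREREREiIiIiIiIiIiIzMzMzMzMzMzNVVVVVVVVVVVVREREREiIiIiIiIiIiIjMzMzMzMzMzM1VVVVVVVVVVVVERERESIiIiIiIiIiIiMzMzMzMzMzMzVVVVVVVVVVVVVRERESIiIiIiIiIiIiIzMzMzMzMzMzM1VVVVVVVVVVVVVRESIiIiIiIiIiIiIjMzMzMzMzMzMzNVVVVVVVVVVVURERIiIiIiIiIiIiIiMzMzMzMzMzMzMzVVVVVVVVVRERERESIiIiIiIiIiIiIzMzMzMzMzMzMzNVVVVVVVVRERERERIiIiIiIiIiIiIjMzMzMzMzMzMzMzVVVVVVVVERERERIiIiIiIiIiIiIiMzMzMzMzMzMzMzM1VVVVVVERERESIiIiIiIiIiIiIiIzMzMzMzMzMzMzMzNVVRERERERESIiIiIiIiIiIiIiIjMzMzMzMzMzMzMzMzVRERERERERIiIiIiIiIiIiIiIiMzMzMzMzMzMzMzMzNREREREREREiIiIiIiIiIiIiIiIzMzMzMzMzMzMzMzMzERERERERERIiIiIiIiIiIiIiIjMzMzMzMzMzMzMzMzMREREREREREiIiIiIiIiIiIiIiMzMzMzMzMzMzMzMzMiIiERERERESIiIiIiIiIiIiIiIzMzMzMzMzMzMzMzMyIiIhERERESIiIiIiIiIiIiIiIjMzMzMzMzMzMzMzMxIiIiIhERESIiIiIiIiIiIiIiIiMzMzMzMzMzMzMzMxESIiIiIiIiIiIiIiIiIiIiIiIiIzMzMzMzMzMzMzMzERIiIiIiIiIiIiIiIiIiIiIiIiITMzMzMzMzMzMzMzMREiIiIiIiIiIiIiIiIiIiIiIiIRMzMzMzMzMzMzMzERIiIiIiIiIiIiIiIiIiIiIiIiIhEzMzMzMzMzMREREREiIiIiIiIiIiIiIiIiIiIiIiIhETMzMzMzMzMxERERERIiIiIiIiIiIiIiIiIiIiIiIhERMzMzMzMzMzEREREREiIiIiIiIiIiIiIiIiIiIiIiEREzMzMzMzMzMRERERERIiIiIiIiIiIiIiIiIiIiIiIRETMzMzMzMzMxEREREREREREiIiIiIiIiIiIiIiIiIhERMzMzMzMzMxEREREREREREREiIiIiIiIiIRIiIiEREREzMzMzMzMzERERERERERERERESIiIiIiIRERIiEREREREzMzMzMzMRERERERERERERERESIiIiIhERERIREREREREzMzMzMREREREREREREREREREiIiIhERERERERERERERMzMzMxERERERERERERERERERERERERERERERERERERETMzMzMRERERERERERERERERERERERERERERERERERERMzMzMxERERERERERERERERERERERERERERERERERERMzMzMzERERERERERERERERERERERERERERERERERETMxETMzMREREREREREREREREREREREREREREREREREREREREREREREREREREREREREREREREREREREREREREREREREREREREREREREREREREREREREREREREREREREREREREREREREREREREREREREREREREREREREREREREREREREUQRERERERERERERERERERERERERERERERERERERERERRBERERERERERERERERERERERERERERERERERERERERRERERBERERERERERERERERERERERERERERERERERERFEREREQRERERERERERERERERERERERERERERERERERRERERERBERERERERERERERERERERERERERERERERERREREREREERERERERERERERERERERERERERERERERERREREREREQREREREREREREREREREREREREREREREREREURERERERBERERERERERERERERERERERERERERERERERREREREREERERERERERERERERERERERERERERERERERFEREREREQRERERERERERERERERERERERERERERERERFERERERERBERERERERERERERERERERERERERERERERFEREREREREERERERERERERERERERERERERERERERERFEREREREREEREREREREREREREREREREREREREREREREUREREREREQRERERERERERERERERERERERERERERERGERERERERERBERERERERERERERERERERERERERERERGIREREREREREERERERERERERERERERERERERERERERGIhEREREREREQREREREREREREREREREREREREREREREYiERERERERERBERERERERERERERERERERERERERERERGI"/>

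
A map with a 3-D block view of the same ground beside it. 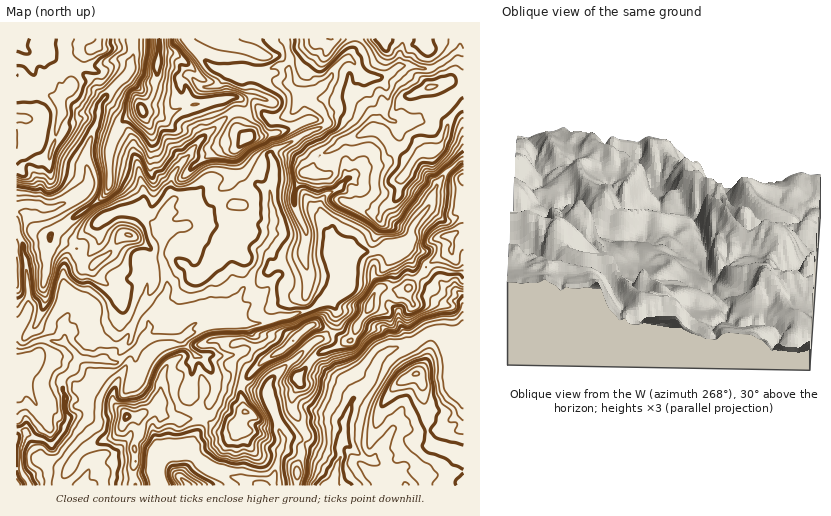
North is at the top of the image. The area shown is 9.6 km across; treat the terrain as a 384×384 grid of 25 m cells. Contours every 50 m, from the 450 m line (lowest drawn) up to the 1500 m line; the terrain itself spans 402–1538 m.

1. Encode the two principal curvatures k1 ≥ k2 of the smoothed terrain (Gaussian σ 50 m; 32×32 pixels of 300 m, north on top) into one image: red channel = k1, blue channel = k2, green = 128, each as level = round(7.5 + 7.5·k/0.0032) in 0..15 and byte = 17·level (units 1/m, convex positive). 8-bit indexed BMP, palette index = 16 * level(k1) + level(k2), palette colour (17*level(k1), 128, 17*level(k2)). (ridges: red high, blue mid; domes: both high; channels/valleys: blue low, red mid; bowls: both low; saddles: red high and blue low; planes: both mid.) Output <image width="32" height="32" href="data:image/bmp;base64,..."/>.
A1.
<image width="32" height="32" href="data:image/bmp;base64,Qk02CAAAAAAAADYEAAAoAAAAIAAAACAAAAABAAgAAAAAAAAEAAATCwAAEwsAAAABAAAAAAAAAIAAABGAAAAigAAAM4AAAESAAABVgAAAZoAAAHeAAACIgAAAmYAAAKqAAAC7gAAAzIAAAN2AAADugAAA/4AAAACAEQARgBEAIoARADOAEQBEgBEAVYARAGaAEQB3gBEAiIARAJmAEQCqgBEAu4ARAMyAEQDdgBEA7oARAP+AEQAAgCIAEYAiACKAIgAzgCIARIAiAFWAIgBmgCIAd4AiAIiAIgCZgCIAqoAiALuAIgDMgCIA3YAiAO6AIgD/gCIAAIAzABGAMwAigDMAM4AzAESAMwBVgDMAZoAzAHeAMwCIgDMAmYAzAKqAMwC7gDMAzIAzAN2AMwDugDMA/4AzAACARAARgEQAIoBEADOARABEgEQAVYBEAGaARAB3gEQAiIBEAJmARACqgEQAu4BEAMyARADdgEQA7oBEAP+ARAAAgFUAEYBVACKAVQAzgFUARIBVAFWAVQBmgFUAd4BVAIiAVQCZgFUAqoBVALuAVQDMgFUA3YBVAO6AVQD/gFUAAIBmABGAZgAigGYAM4BmAESAZgBVgGYAZoBmAHeAZgCIgGYAmYBmAKqAZgC7gGYAzIBmAN2AZgDugGYA/4BmAACAdwARgHcAIoB3ADOAdwBEgHcAVYB3AGaAdwB3gHcAiIB3AJmAdwCqgHcAu4B3AMyAdwDdgHcA7oB3AP+AdwAAgIgAEYCIACKAiAAzgIgARICIAFWAiABmgIgAd4CIAIiAiACZgIgAqoCIALuAiADMgIgA3YCIAO6AiAD/gIgAAICZABGAmQAigJkAM4CZAESAmQBVgJkAZoCZAHeAmQCIgJkAmYCZAKqAmQC7gJkAzICZAN2AmQDugJkA/4CZAACAqgARgKoAIoCqADOAqgBEgKoAVYCqAGaAqgB3gKoAiICqAJmAqgCqgKoAu4CqAMyAqgDdgKoA7oCqAP+AqgAAgLsAEYC7ACKAuwAzgLsARIC7AFWAuwBmgLsAd4C7AIiAuwCZgLsAqoC7ALuAuwDMgLsA3YC7AO6AuwD/gLsAAIDMABGAzAAigMwAM4DMAESAzABVgMwAZoDMAHeAzACIgMwAmYDMAKqAzAC7gMwAzIDMAN2AzADugMwA/4DMAACA3QARgN0AIoDdADOA3QBEgN0AVYDdAGaA3QB3gN0AiIDdAJmA3QCqgN0Au4DdAMyA3QDdgN0A7oDdAP+A3QAAgO4AEYDuACKA7gAzgO4ARIDuAFWA7gBmgO4Ad4DuAIiA7gCZgO4AqoDuALuA7gDMgO4A3YDuAO6A7gD/gO4AAID/ABGA/wAigP8AM4D/AESA/wBVgP8AZoD/AHeA/wCIgP8AmYD/AKqA/wC7gP8AzID/AN2A/wDugP8A/4D/AKCUl7aFhoaW95OB9+jFtKSUhJK39oKBpoW3qJSWlpeXkLimuKaFloT4cqPFpHKClHXHkNj2hIO1x5SWhoaGh5eg2pGnx6ZzgvdidYR0pMi41sWBhPaWprGTtZaXl6inp6Cg0ZGXptXV86OElXOUuLnI1qJz1riWgZfXg5eWl4eGkqfXgKZ1dPjEosfYxsOVybXlkJbnlYWClteGdYanlqSlt7egtoam+Nblt4WGhYS2+aSA56SEhoOVxqd1h7e3lJeXt5C2htWQY6XXdYaXg6XkYnPWtqaFhoOE94WV1nR1l4elkKeHleV0g+eXlLiDlfZzkOj5pXV1l3Kl+dbHc4eYl5elk7aTxJWC+KWTs6alx/ZxoPakdISDhIOW2deEh6TIp7aipIS0kqaj59CSk6ODtvjkgPf3t7VydIKE1oSH0qGSgqiHlqW1g5Nxsfj3+Pa1lPfkcKL454Ryk5GjhYeS+IWVh4aXuJaEqKiEgoKBgZCxpPj4wqT4k9TBpWNzlJLUo4aHdZaolpWGh4eGhoaGp7SQkLChg+T41rD5xsbT0dTlc4V0pqiXpoSWloaHhpZ1l6fpk3SSlPeTx8WFp4DQ59ZwtqW2h5empIa4p4eGg6eVhrenhXZj5ebG54WUk8Cm93DI6HWWhpaTp6bHl4amtKZ1x6aGhoT2cKaz94W1oLfnkcej55ZjtpOohpeXl6iSlqbodXWGg8KEcpOx18WQt8ilpZWU5vi0hIeHhpiIl5WFdfaVdYeF1XGScPjmprKmt+ejYpTYtoOGhnZ2hpeHl4N094N1hHO1+MWQpqTU1ZVzlfezcIKDpYWHh3aXl5eXcrblcpOm5+fVt3JxlLWCcrOBcvP3g4S0hXSGl5aXmJeB+JGS8/eWhrb5lnB2x5Wj+KWFYfm2k+OU06OEl5eGlYK0w8jDoJWFtuemkoHY+KT4hIZx9paA9rag+HNykpWXcZb6t8iThIaVx8eykNTWpvdldJL4h3DXuIKg9sb5g4KA1rfHpoWGdpam19i4gMeG1qeFgOinceeUppKjt7f416CAk5fX16Z1xoWnp/eTx4emx6eAp9WD96PHpIKByMjG9fbQkIKlxui3hJV11pOUhoXopJGVtNjZtrWnl5SQtHCigrfUooaFpqOWhoaW1KeWp8anhIGU+tWFhNb3+Pf15emkhKSol5eVs9imhYSmp4aGp8ikopCz9baTxJCipJOVhIKVg4WnlpaDpsbox6SHh5aXlLXZkmHV54PSxIN0hYSlgqe2gLiDk5KEooCmpoeHd4antZKDgKb31NWBhoaG2NaSlrbGgIWW15GkyJGUh4d3h5bH17WBhfaSgJeXpsWUhYKnuNikk7fYo7eop4Q="/>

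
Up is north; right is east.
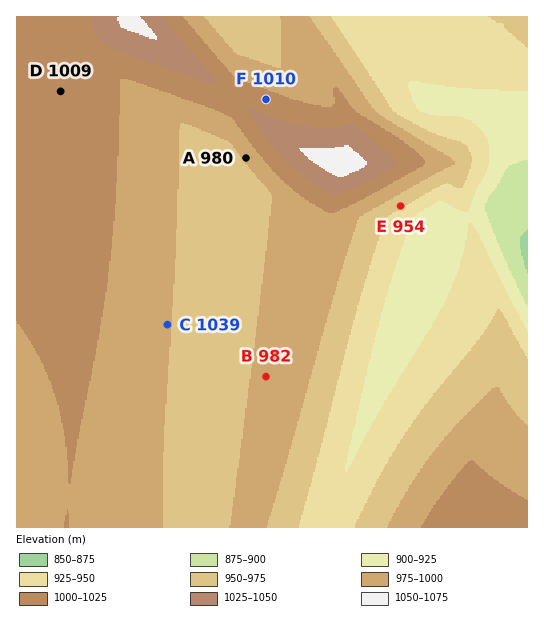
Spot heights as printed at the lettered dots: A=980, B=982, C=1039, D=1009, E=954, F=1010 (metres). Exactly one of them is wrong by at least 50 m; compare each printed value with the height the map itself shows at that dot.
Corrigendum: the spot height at C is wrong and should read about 977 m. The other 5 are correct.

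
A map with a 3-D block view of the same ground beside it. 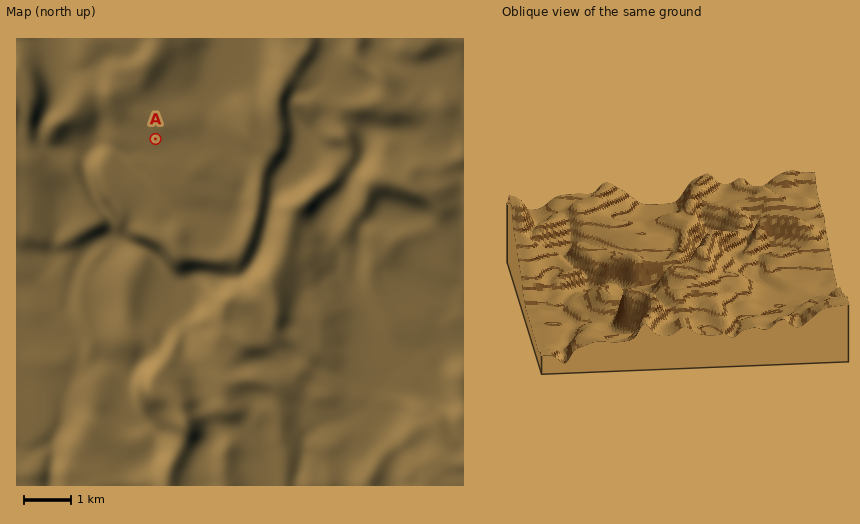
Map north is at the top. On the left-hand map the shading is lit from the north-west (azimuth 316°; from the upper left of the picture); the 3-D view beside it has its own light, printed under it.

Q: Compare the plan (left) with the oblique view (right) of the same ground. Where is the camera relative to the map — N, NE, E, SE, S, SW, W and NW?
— S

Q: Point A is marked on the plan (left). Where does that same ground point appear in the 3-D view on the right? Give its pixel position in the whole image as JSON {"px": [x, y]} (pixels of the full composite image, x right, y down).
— {"px": [610, 228]}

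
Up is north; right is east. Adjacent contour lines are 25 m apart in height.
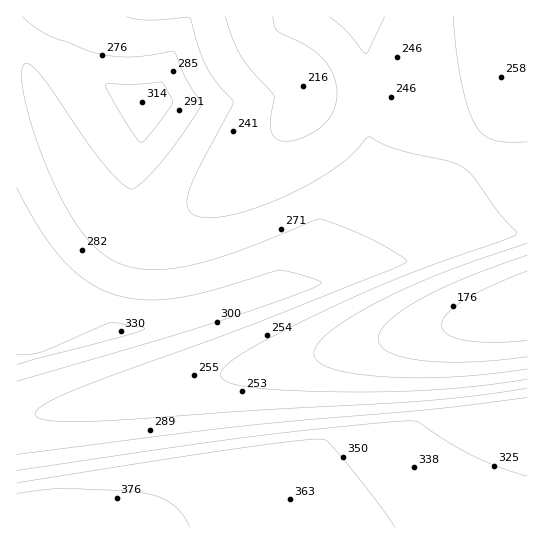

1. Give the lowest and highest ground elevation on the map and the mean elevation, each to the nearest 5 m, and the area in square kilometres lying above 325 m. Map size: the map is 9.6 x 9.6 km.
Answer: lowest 155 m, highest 385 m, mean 275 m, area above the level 15.4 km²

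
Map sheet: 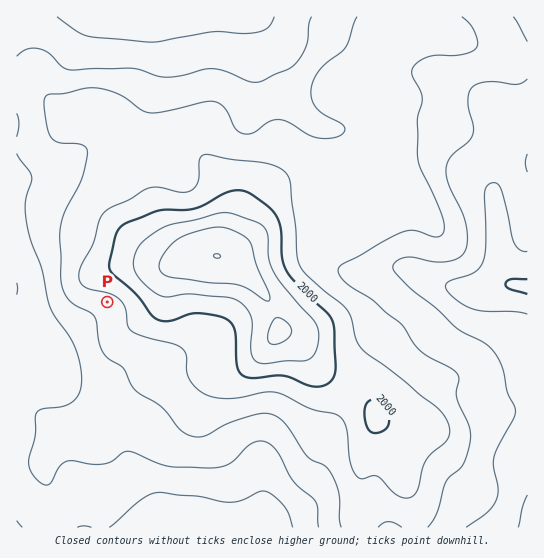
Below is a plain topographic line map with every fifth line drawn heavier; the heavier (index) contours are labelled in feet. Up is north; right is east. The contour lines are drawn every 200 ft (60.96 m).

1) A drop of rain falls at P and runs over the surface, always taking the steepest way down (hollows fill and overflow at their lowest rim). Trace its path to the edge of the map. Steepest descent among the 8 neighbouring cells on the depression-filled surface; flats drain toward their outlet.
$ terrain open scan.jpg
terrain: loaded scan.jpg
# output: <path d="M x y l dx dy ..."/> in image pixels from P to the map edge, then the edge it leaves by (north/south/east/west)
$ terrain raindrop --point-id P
<path d="M107 302l-45 45-16 0-15 7-14 0"/>
exit: west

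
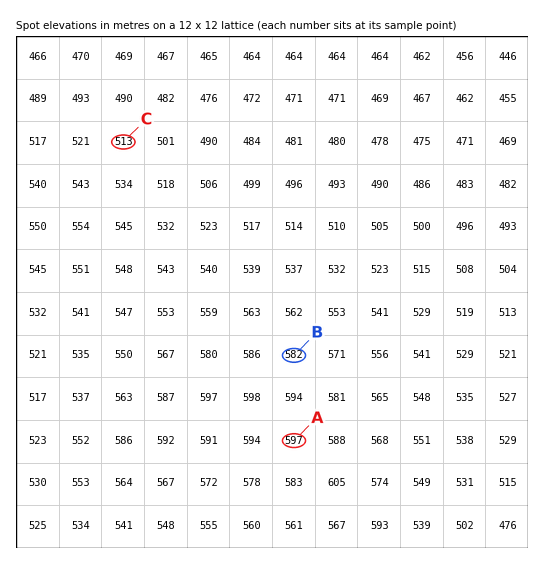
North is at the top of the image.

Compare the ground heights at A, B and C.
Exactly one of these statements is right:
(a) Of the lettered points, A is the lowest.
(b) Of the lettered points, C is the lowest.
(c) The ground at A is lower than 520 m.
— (b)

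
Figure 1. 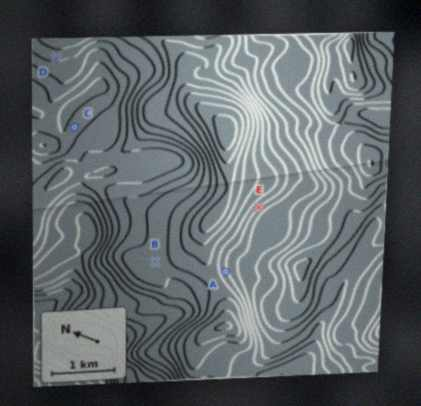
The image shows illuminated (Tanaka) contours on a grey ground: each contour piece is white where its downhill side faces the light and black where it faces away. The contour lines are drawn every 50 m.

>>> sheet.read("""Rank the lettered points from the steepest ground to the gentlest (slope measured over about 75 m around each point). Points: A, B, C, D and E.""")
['E', 'A', 'D', 'C', 'B']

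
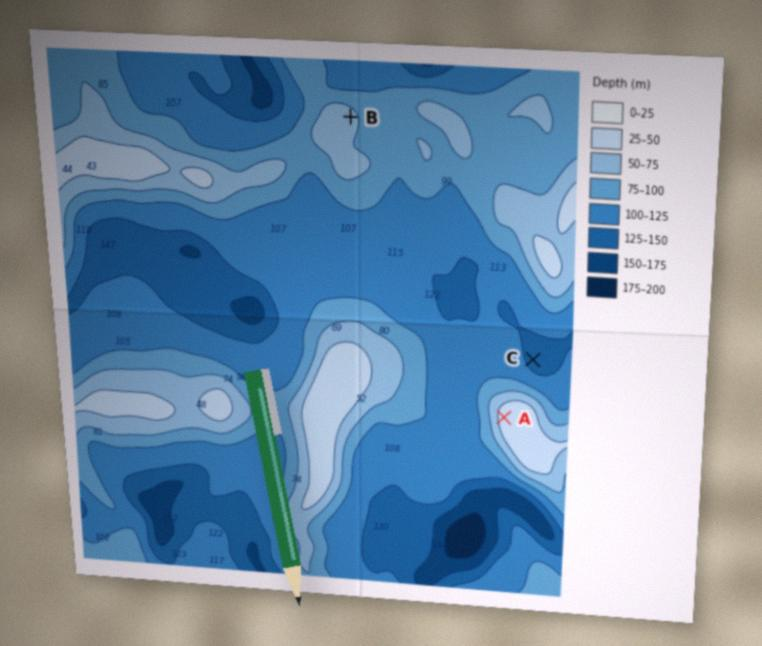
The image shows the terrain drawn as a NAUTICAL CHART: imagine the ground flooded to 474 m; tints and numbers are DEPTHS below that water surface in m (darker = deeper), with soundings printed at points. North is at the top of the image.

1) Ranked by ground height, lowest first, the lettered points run C B A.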